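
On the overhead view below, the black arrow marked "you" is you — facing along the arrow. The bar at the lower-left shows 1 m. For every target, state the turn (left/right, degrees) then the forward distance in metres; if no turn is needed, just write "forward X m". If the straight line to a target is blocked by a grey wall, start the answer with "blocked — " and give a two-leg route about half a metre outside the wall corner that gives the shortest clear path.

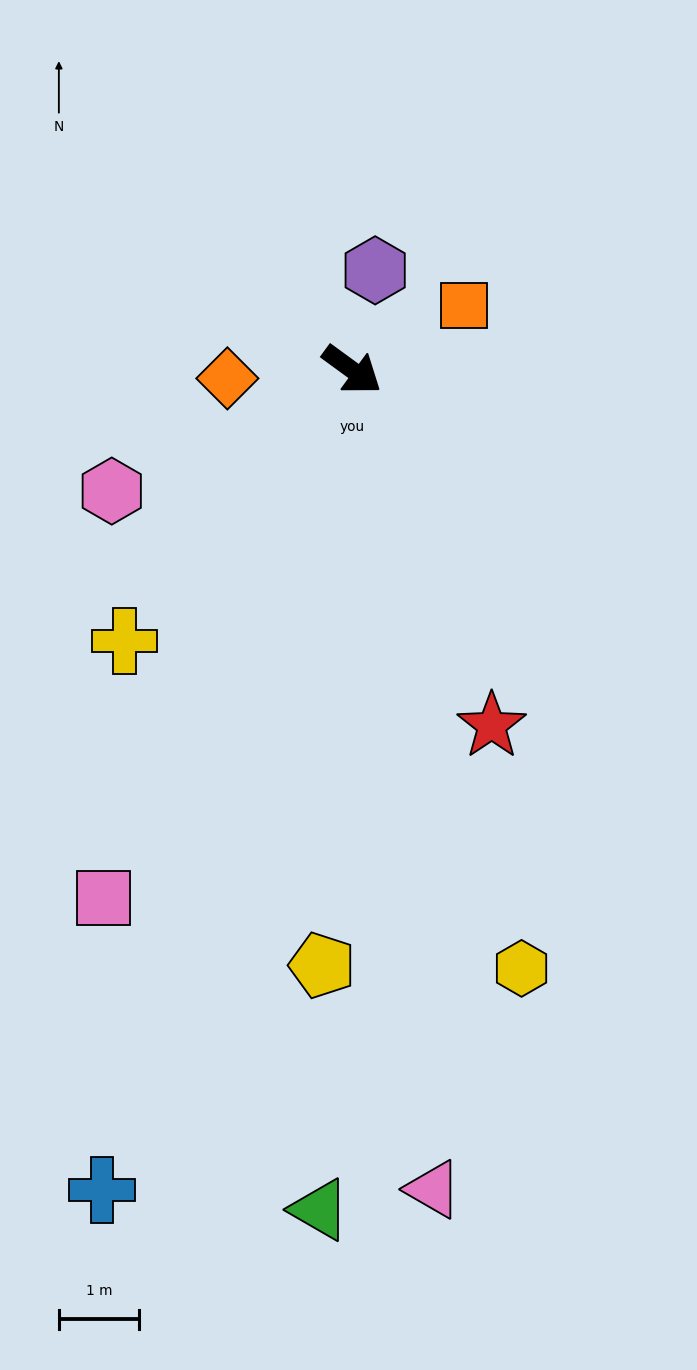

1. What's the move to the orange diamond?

turn right 140°, forward 1.6 m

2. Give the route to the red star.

turn right 32°, forward 4.8 m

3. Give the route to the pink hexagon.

turn right 117°, forward 3.4 m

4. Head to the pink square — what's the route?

turn right 79°, forward 7.3 m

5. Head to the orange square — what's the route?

turn left 66°, forward 1.6 m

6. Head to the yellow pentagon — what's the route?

turn right 57°, forward 7.5 m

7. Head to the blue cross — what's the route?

turn right 71°, forward 10.7 m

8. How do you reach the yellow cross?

turn right 94°, forward 4.4 m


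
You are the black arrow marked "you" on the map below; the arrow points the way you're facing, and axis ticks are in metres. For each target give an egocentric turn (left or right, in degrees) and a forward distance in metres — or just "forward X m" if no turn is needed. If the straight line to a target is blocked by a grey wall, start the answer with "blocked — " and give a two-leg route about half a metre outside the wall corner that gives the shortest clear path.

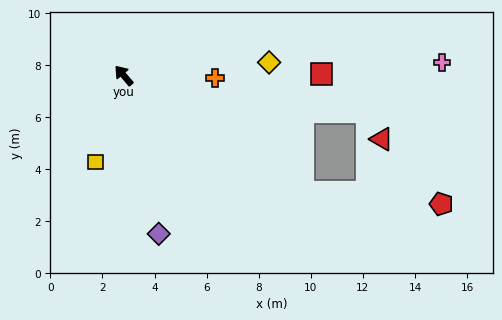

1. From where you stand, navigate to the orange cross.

turn right 132°, forward 3.5 m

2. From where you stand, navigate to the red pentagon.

blocked — turn right 163°, forward 8.2 m, then turn left 27°, forward 5.3 m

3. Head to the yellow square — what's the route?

turn left 122°, forward 3.5 m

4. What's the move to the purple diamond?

turn left 152°, forward 6.2 m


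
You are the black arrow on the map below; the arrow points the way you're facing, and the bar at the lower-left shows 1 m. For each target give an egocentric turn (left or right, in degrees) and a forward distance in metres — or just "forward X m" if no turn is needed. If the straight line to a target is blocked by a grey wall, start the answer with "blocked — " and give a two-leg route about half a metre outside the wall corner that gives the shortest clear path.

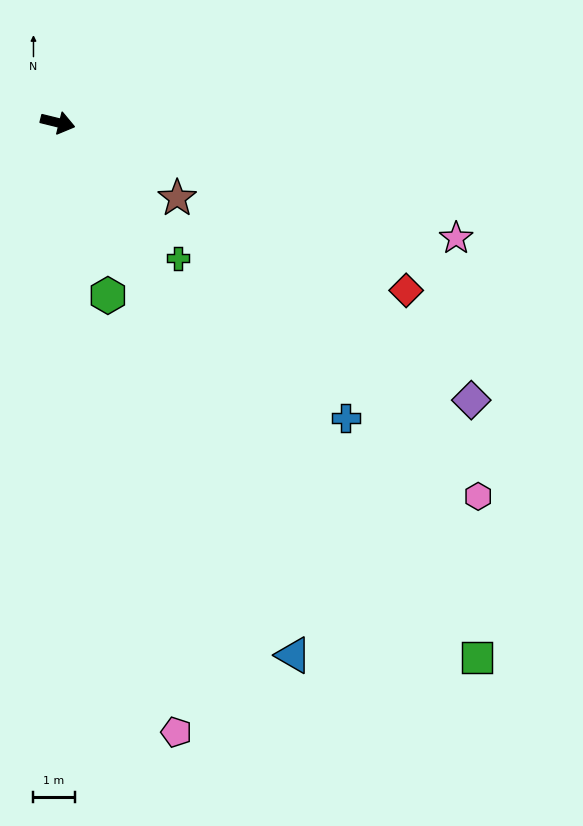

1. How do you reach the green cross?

turn right 35°, forward 4.4 m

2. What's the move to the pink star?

turn right 2°, forward 10.1 m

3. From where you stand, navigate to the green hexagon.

turn right 60°, forward 4.4 m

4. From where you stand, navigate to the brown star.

turn right 18°, forward 3.4 m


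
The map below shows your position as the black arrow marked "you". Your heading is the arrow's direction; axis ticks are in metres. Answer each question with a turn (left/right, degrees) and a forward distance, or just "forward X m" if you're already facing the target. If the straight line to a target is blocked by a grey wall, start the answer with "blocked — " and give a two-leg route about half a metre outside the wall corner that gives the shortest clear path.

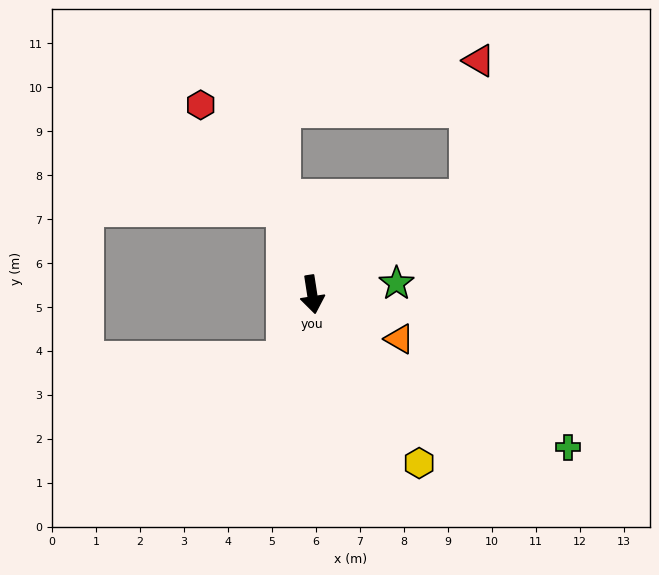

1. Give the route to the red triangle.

blocked — turn left 113°, forward 4.2 m, then turn left 54°, forward 3.1 m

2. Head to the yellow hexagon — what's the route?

turn left 24°, forward 4.5 m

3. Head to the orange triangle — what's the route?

turn left 54°, forward 2.2 m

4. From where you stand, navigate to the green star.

turn left 89°, forward 1.9 m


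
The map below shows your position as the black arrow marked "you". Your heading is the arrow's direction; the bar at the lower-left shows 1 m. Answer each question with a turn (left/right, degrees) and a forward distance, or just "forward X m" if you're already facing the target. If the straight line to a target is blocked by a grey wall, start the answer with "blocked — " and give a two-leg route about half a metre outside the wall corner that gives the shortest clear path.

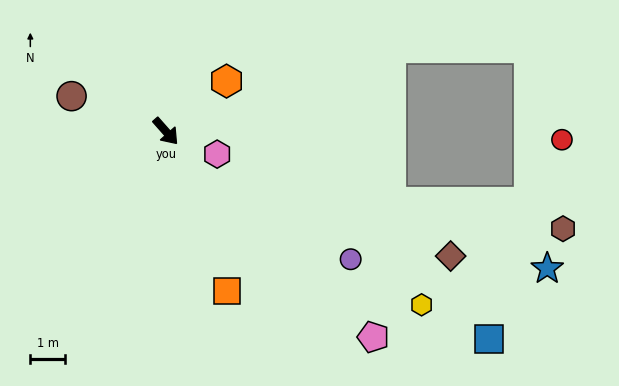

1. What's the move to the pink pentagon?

turn left 4°, forward 8.3 m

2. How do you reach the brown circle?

turn right 152°, forward 2.9 m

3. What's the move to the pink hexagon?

turn left 25°, forward 1.6 m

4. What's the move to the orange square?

turn right 20°, forward 4.9 m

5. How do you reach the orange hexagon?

turn left 88°, forward 2.2 m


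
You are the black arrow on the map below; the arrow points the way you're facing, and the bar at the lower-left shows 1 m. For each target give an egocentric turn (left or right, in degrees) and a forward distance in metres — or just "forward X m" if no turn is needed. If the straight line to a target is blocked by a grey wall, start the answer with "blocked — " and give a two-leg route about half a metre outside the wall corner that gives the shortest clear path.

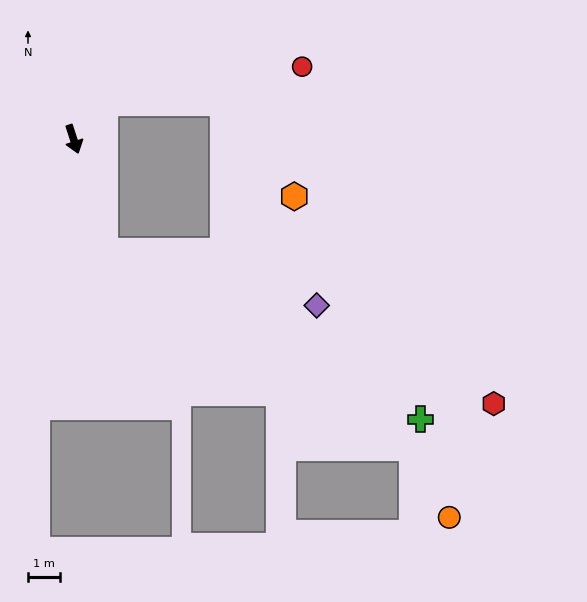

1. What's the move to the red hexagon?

blocked — turn right 3°, forward 3.7 m, then turn left 54°, forward 13.2 m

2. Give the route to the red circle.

blocked — turn left 121°, forward 1.5 m, then turn right 39°, forward 6.4 m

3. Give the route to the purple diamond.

blocked — turn right 3°, forward 3.7 m, then turn left 61°, forward 6.9 m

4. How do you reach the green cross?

blocked — turn right 3°, forward 3.7 m, then turn left 47°, forward 11.3 m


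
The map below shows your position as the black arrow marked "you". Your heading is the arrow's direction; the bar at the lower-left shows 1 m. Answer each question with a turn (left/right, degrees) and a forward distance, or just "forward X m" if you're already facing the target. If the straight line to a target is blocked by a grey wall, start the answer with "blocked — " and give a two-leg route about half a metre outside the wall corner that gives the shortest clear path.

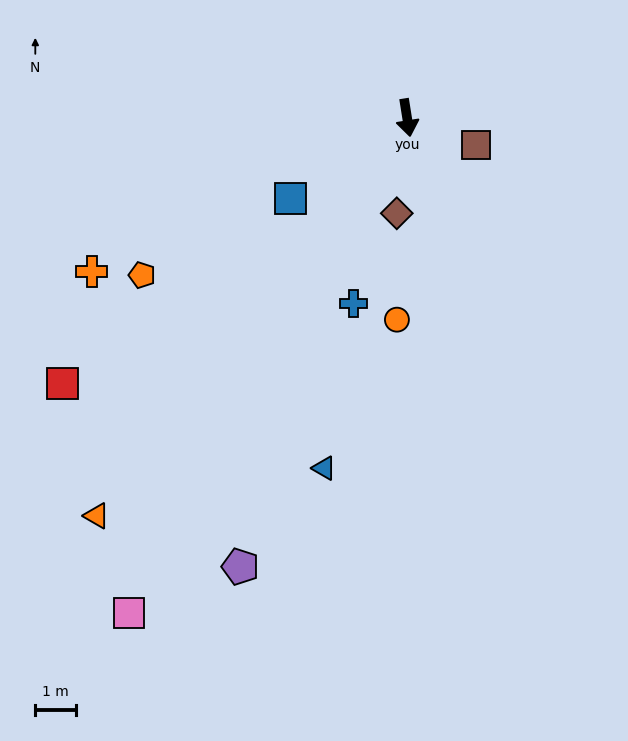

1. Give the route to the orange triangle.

turn right 47°, forward 12.5 m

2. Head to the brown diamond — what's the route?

turn right 15°, forward 2.4 m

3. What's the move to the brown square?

turn left 59°, forward 1.8 m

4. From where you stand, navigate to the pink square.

turn right 38°, forward 14.1 m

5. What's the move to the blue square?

turn right 64°, forward 3.5 m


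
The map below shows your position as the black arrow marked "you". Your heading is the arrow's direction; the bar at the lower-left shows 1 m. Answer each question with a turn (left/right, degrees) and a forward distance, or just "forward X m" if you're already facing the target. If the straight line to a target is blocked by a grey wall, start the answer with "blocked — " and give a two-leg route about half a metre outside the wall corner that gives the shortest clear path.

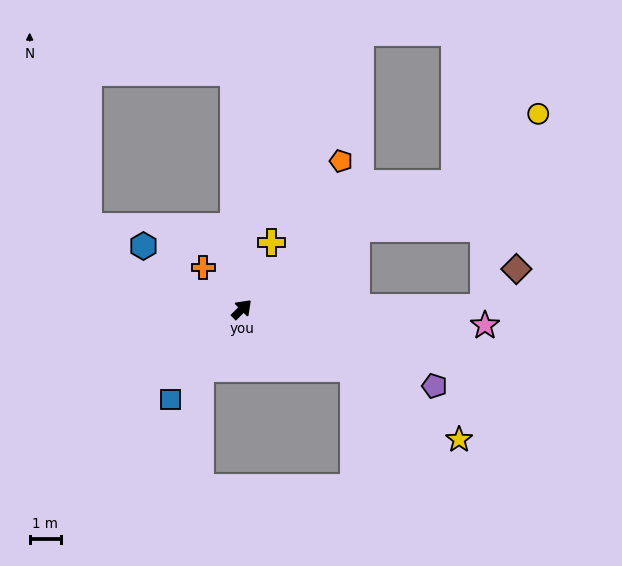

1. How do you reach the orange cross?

turn left 88°, forward 1.8 m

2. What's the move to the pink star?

turn right 49°, forward 7.8 m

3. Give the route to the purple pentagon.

turn right 67°, forward 6.6 m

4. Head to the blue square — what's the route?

turn right 173°, forward 3.7 m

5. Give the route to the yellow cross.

turn left 21°, forward 2.3 m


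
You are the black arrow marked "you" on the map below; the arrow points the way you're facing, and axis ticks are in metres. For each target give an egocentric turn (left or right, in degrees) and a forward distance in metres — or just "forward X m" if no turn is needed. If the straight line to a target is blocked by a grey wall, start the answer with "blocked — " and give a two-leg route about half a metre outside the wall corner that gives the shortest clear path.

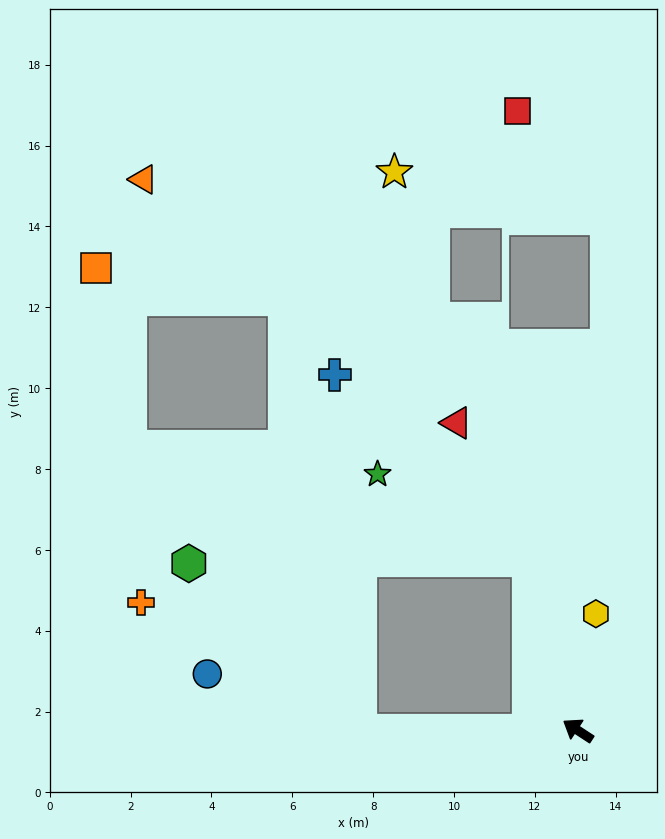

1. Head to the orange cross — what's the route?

blocked — turn left 33°, forward 5.4 m, then turn right 30°, forward 6.3 m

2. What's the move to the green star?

blocked — turn right 41°, forward 4.4 m, then turn left 45°, forward 4.3 m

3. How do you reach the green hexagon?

blocked — turn left 33°, forward 5.4 m, then turn right 44°, forward 5.9 m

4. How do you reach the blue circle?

blocked — turn left 33°, forward 5.4 m, then turn right 20°, forward 4.0 m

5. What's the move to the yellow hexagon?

turn right 66°, forward 2.9 m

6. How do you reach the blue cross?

blocked — turn right 41°, forward 4.4 m, then turn left 31°, forward 6.6 m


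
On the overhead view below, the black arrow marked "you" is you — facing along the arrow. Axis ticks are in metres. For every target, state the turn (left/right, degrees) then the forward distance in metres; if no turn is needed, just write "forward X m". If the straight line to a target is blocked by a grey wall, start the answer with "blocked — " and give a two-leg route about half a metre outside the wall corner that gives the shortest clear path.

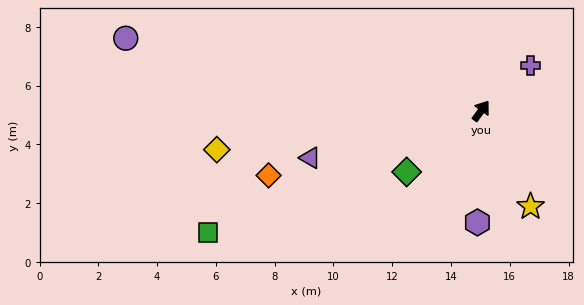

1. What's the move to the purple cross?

turn right 11°, forward 2.3 m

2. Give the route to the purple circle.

turn left 114°, forward 12.3 m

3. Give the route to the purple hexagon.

turn right 146°, forward 3.8 m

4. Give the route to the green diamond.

turn left 165°, forward 3.3 m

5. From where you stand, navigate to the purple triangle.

turn left 141°, forward 6.0 m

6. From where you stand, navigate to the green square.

turn left 150°, forward 10.2 m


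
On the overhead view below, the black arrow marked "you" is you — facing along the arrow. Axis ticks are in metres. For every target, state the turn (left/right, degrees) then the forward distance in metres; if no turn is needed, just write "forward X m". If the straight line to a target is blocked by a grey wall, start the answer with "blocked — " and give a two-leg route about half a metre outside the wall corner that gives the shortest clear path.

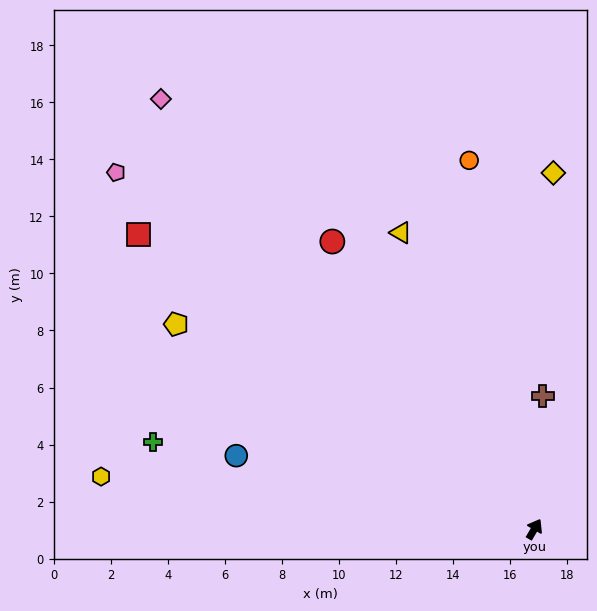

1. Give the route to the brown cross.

turn left 27°, forward 4.7 m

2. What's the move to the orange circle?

turn left 40°, forward 13.1 m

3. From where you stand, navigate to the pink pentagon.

turn left 80°, forward 19.3 m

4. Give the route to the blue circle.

turn left 106°, forward 10.8 m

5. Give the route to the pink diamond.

turn left 71°, forward 20.0 m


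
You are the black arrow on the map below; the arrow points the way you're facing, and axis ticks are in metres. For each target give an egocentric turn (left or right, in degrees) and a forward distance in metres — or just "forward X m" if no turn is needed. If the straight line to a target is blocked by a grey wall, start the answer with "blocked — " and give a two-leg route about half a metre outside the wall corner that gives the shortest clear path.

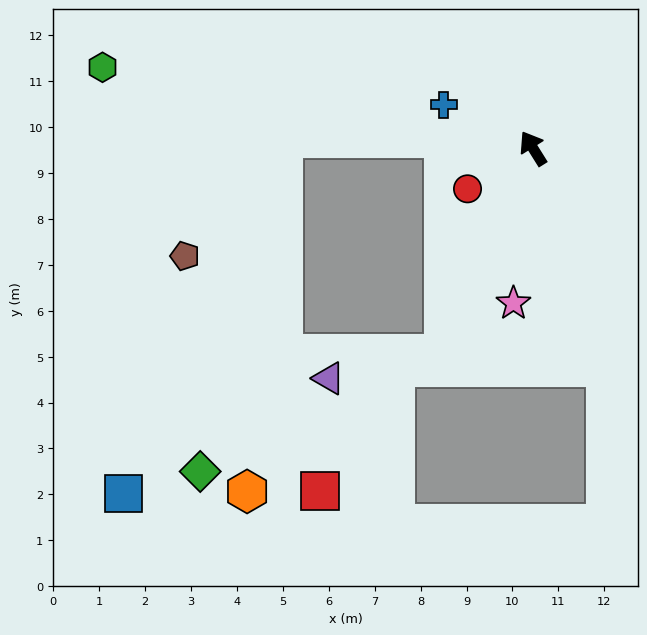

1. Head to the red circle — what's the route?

turn left 90°, forward 1.7 m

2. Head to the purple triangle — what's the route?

blocked — turn left 125°, forward 4.9 m, then turn right 55°, forward 2.6 m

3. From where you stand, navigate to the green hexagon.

turn left 47°, forward 9.5 m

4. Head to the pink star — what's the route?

turn left 141°, forward 3.4 m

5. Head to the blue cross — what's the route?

turn left 32°, forward 2.2 m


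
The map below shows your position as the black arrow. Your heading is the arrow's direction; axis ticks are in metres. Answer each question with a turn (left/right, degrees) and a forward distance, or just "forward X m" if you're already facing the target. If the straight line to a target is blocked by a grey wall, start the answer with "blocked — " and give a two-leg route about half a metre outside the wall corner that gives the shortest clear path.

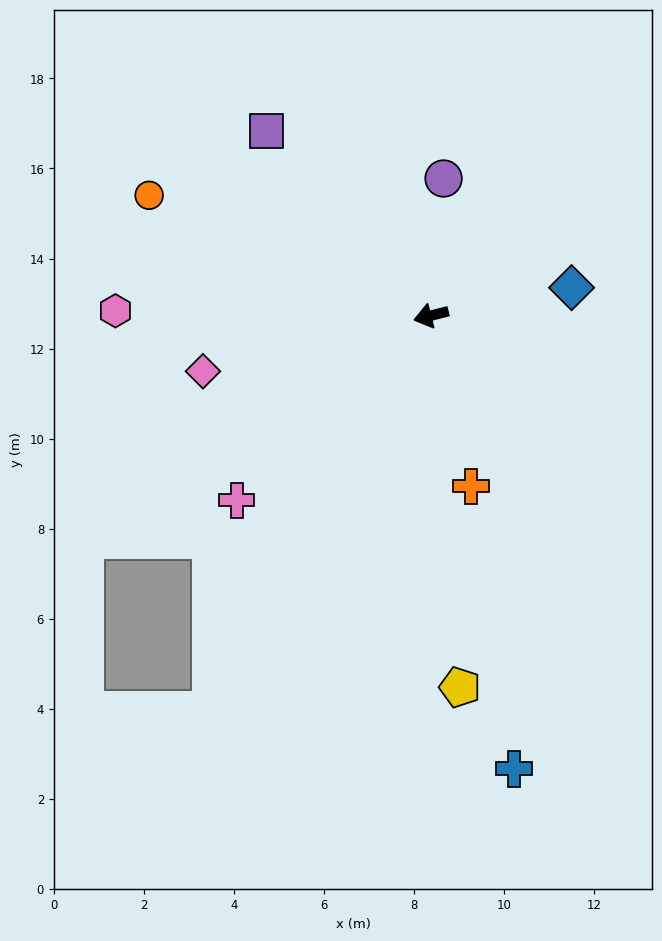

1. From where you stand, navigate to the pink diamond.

forward 5.2 m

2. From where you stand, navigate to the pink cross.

turn left 29°, forward 6.0 m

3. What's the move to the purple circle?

turn right 110°, forward 3.1 m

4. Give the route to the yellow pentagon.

turn left 80°, forward 8.3 m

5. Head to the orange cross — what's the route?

turn left 89°, forward 3.9 m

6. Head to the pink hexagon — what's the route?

turn right 15°, forward 7.0 m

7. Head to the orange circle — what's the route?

turn right 37°, forward 6.8 m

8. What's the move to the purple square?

turn right 63°, forward 5.5 m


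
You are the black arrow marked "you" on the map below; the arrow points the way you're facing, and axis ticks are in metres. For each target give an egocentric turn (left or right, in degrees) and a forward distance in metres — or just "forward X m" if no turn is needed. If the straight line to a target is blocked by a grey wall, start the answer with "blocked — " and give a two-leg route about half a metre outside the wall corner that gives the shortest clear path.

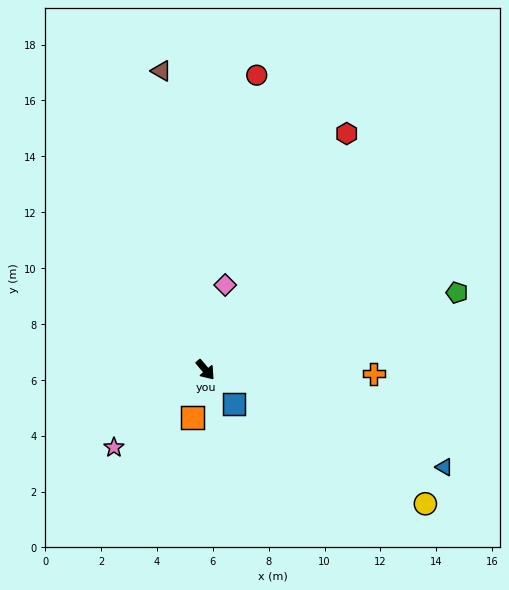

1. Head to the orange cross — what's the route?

turn left 48°, forward 6.0 m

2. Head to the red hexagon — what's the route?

turn left 109°, forward 9.9 m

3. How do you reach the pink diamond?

turn left 127°, forward 3.1 m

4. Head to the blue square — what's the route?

forward 1.6 m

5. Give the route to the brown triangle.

turn left 148°, forward 10.8 m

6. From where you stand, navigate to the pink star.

turn right 90°, forward 4.3 m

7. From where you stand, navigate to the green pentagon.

turn left 67°, forward 9.4 m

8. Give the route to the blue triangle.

turn left 28°, forward 9.2 m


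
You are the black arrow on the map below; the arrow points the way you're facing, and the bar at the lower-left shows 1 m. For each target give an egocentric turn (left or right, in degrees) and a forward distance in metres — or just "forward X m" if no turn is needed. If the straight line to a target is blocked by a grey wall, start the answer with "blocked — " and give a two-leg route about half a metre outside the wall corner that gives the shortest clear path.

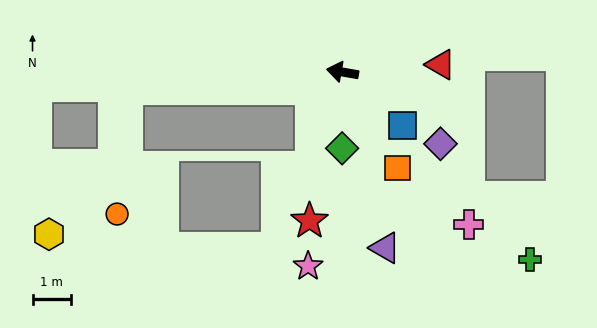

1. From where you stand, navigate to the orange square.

turn left 130°, forward 2.9 m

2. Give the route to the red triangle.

turn right 166°, forward 2.6 m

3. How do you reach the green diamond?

turn left 100°, forward 2.0 m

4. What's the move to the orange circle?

blocked — turn left 14°, forward 5.7 m, then turn left 82°, forward 3.3 m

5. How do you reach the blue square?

turn left 148°, forward 2.1 m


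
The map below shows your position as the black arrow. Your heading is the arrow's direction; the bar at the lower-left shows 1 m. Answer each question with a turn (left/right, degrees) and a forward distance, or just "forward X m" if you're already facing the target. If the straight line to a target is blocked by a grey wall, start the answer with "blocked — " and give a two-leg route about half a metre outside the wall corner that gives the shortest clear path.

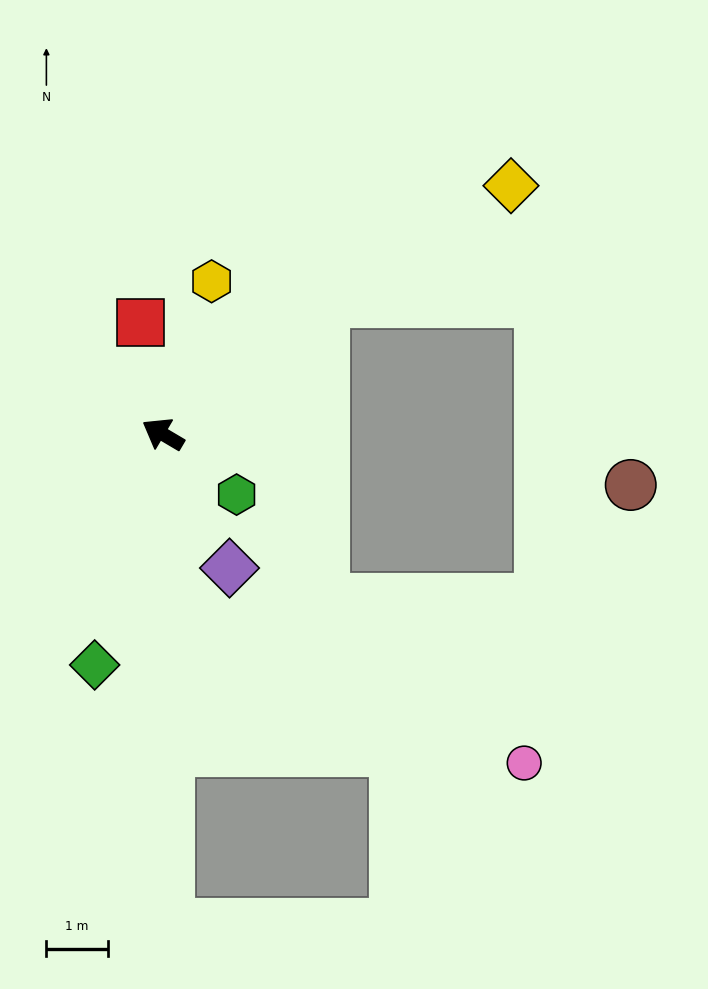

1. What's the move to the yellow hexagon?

turn right 77°, forward 2.6 m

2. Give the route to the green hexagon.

turn left 171°, forward 1.6 m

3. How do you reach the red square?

turn right 48°, forward 1.9 m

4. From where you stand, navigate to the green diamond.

turn left 104°, forward 3.9 m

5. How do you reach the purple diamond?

turn left 147°, forward 2.4 m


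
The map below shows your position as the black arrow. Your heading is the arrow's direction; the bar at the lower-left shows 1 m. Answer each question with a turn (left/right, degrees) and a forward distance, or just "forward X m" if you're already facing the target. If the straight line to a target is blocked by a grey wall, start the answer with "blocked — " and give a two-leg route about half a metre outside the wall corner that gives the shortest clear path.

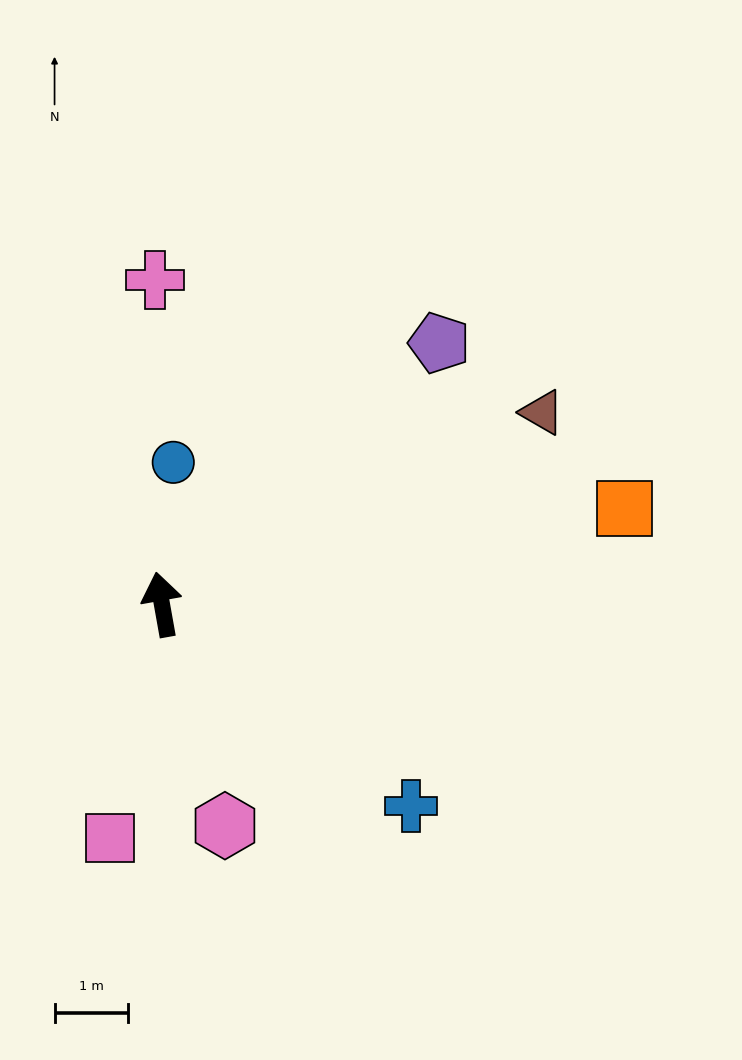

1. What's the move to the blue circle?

turn right 15°, forward 1.9 m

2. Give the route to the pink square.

turn left 157°, forward 3.2 m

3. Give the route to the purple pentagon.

turn right 57°, forward 5.2 m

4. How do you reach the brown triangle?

turn right 73°, forward 5.8 m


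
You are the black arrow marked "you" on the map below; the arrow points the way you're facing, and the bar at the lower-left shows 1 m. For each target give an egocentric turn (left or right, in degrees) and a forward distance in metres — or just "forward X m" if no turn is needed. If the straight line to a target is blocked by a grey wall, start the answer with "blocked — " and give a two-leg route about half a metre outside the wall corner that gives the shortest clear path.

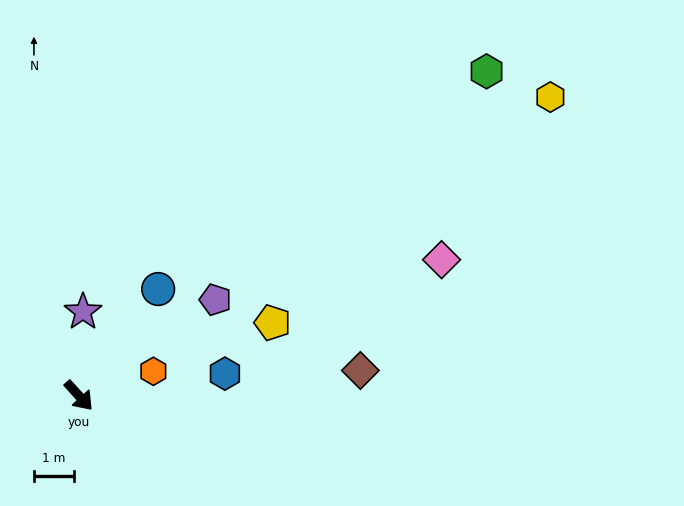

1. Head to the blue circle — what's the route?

turn left 101°, forward 3.3 m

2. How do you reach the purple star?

turn left 135°, forward 2.1 m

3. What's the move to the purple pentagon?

turn left 83°, forward 4.1 m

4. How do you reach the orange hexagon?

turn left 66°, forward 1.9 m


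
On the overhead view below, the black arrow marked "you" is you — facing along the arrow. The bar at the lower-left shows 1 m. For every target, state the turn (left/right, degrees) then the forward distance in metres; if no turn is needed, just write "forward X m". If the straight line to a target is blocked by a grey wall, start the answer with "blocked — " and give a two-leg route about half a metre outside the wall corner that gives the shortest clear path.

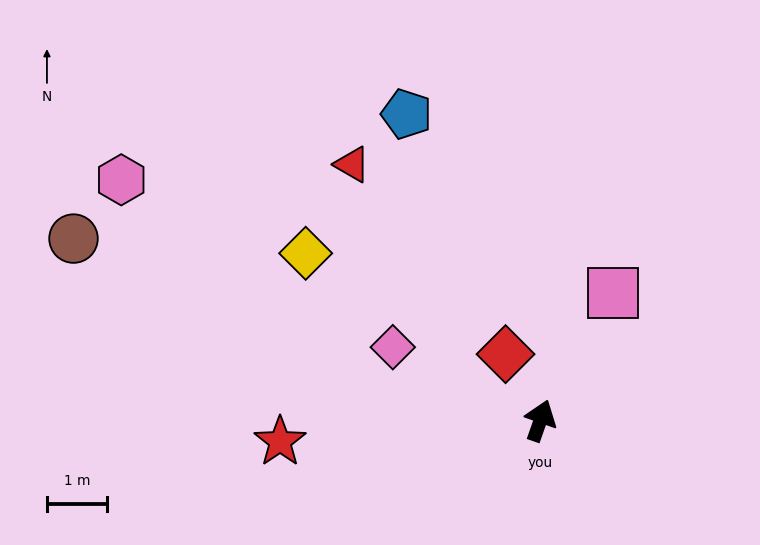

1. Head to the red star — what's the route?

turn left 114°, forward 4.3 m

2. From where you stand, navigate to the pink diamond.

turn left 83°, forward 2.7 m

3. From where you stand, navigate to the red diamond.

turn left 47°, forward 1.2 m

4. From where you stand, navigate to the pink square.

turn right 10°, forward 2.4 m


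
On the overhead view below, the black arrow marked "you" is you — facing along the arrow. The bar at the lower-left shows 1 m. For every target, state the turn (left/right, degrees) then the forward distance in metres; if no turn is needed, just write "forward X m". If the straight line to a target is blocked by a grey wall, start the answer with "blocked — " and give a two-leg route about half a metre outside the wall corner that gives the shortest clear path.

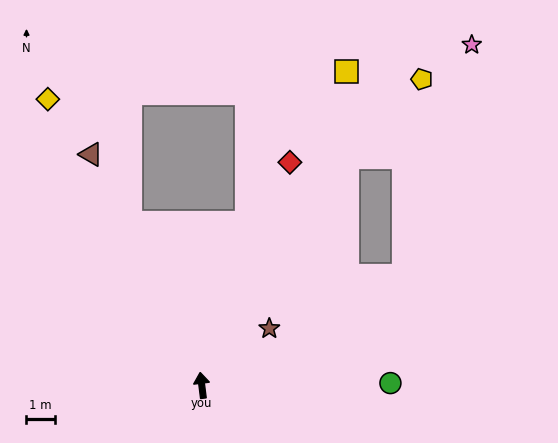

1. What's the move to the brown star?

turn right 57°, forward 3.1 m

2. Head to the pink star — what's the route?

blocked — turn right 69°, forward 8.0 m, then turn left 45°, forward 8.4 m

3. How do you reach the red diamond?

turn right 29°, forward 8.4 m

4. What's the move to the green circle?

turn right 96°, forward 6.6 m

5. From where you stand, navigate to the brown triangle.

turn left 19°, forward 8.9 m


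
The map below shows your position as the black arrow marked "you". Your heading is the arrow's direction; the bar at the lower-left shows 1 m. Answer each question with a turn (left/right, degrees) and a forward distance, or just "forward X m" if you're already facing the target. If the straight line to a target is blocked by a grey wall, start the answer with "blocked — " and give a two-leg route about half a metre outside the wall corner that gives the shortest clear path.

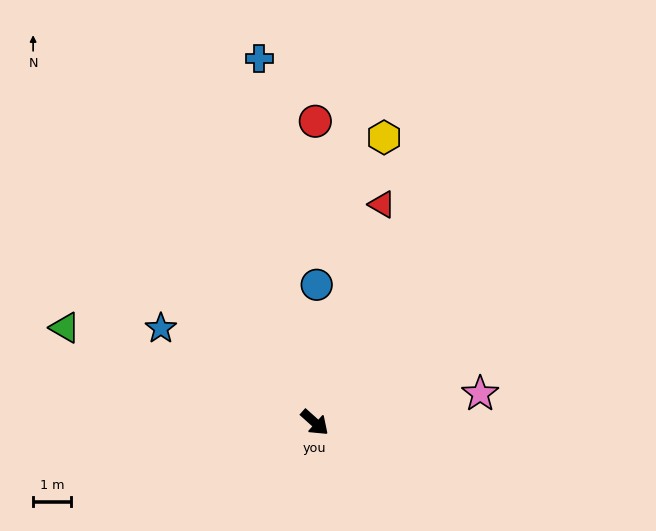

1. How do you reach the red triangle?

turn left 115°, forward 6.0 m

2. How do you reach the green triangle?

turn right 159°, forward 7.0 m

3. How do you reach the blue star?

turn right 170°, forward 4.7 m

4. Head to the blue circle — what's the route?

turn left 131°, forward 3.6 m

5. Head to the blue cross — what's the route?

turn left 141°, forward 9.7 m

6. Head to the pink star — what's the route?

turn left 52°, forward 4.4 m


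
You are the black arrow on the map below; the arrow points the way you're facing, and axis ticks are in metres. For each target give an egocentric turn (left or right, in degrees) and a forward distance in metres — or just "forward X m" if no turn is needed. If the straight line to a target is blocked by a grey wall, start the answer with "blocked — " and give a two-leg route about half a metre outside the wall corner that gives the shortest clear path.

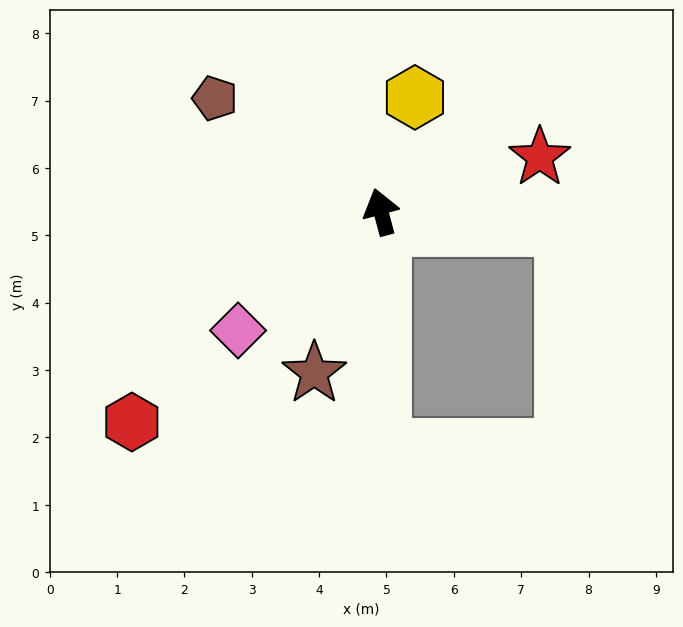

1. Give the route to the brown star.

turn left 143°, forward 2.6 m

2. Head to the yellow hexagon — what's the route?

turn right 31°, forward 1.8 m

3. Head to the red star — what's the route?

turn right 86°, forward 2.5 m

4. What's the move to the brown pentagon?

turn left 41°, forward 3.0 m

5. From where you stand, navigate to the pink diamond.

turn left 115°, forward 2.8 m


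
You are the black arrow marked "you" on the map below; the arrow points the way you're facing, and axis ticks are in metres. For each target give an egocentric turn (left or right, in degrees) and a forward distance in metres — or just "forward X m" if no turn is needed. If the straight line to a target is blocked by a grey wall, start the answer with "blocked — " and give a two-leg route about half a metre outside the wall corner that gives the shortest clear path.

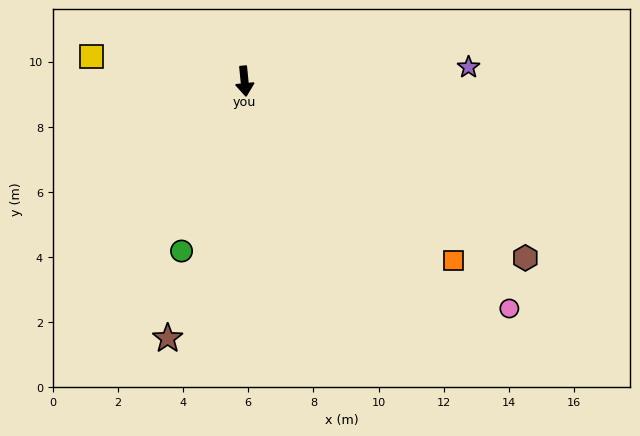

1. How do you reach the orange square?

turn left 44°, forward 8.5 m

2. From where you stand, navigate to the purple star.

turn left 88°, forward 6.9 m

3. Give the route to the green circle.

turn right 26°, forward 5.6 m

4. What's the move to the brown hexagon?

turn left 52°, forward 10.2 m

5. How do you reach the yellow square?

turn right 105°, forward 4.8 m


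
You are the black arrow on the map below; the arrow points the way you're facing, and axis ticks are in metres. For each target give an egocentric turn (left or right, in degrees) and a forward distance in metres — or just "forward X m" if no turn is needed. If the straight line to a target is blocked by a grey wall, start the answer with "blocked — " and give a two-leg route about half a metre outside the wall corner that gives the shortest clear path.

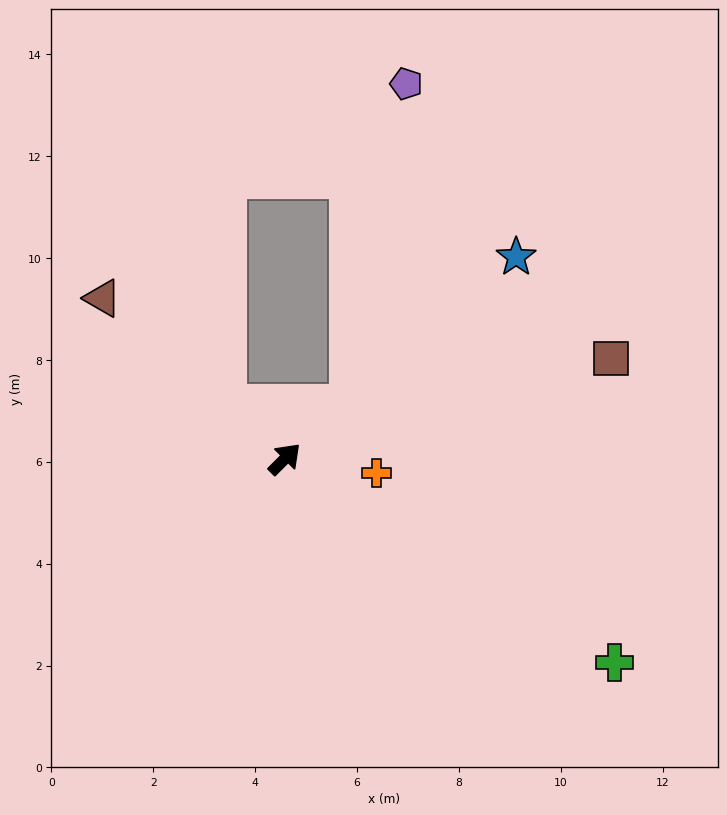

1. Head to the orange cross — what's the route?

turn right 54°, forward 1.8 m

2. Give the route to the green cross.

turn right 77°, forward 7.6 m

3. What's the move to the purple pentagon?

blocked — turn right 7°, forward 1.7 m, then turn left 42°, forward 6.4 m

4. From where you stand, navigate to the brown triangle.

turn left 94°, forward 4.8 m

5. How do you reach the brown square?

turn right 28°, forward 6.7 m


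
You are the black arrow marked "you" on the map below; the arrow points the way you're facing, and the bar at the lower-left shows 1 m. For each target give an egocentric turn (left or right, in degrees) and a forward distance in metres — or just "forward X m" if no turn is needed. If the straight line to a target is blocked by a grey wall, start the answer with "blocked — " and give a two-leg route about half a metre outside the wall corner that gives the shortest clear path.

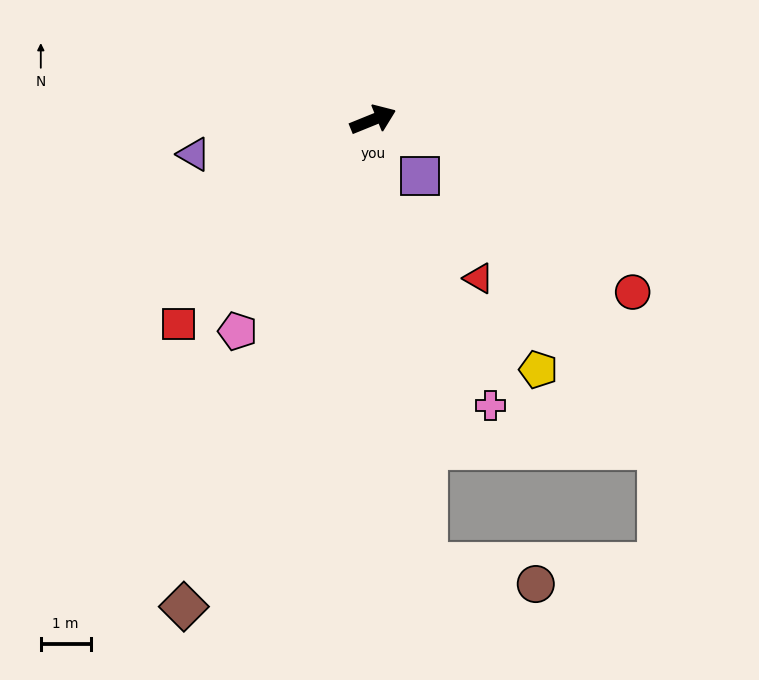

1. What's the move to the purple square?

turn right 72°, forward 1.5 m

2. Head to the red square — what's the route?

turn right 156°, forward 5.7 m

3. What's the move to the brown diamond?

turn right 133°, forward 10.5 m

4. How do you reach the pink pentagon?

turn right 145°, forward 5.0 m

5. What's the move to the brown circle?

blocked — turn right 105°, forward 9.0 m, then turn left 72°, forward 2.2 m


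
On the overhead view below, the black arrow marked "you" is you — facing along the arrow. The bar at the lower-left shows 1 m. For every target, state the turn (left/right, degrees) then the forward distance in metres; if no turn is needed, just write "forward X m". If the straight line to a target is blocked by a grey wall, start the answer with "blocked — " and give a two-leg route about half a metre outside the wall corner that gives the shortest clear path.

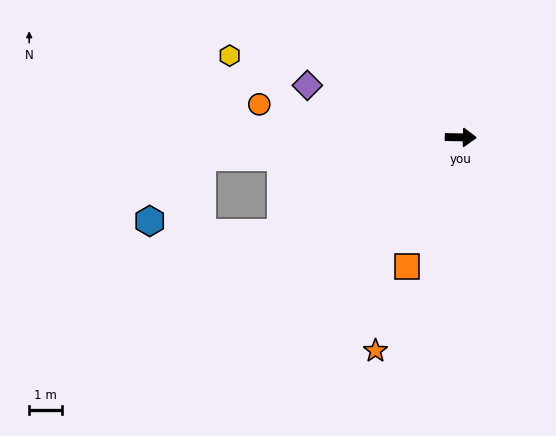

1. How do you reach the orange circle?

turn left 172°, forward 6.2 m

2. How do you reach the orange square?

turn right 112°, forward 4.2 m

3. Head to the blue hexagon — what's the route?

blocked — turn right 175°, forward 7.9 m, then turn left 46°, forward 2.5 m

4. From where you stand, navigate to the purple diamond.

turn left 162°, forward 4.9 m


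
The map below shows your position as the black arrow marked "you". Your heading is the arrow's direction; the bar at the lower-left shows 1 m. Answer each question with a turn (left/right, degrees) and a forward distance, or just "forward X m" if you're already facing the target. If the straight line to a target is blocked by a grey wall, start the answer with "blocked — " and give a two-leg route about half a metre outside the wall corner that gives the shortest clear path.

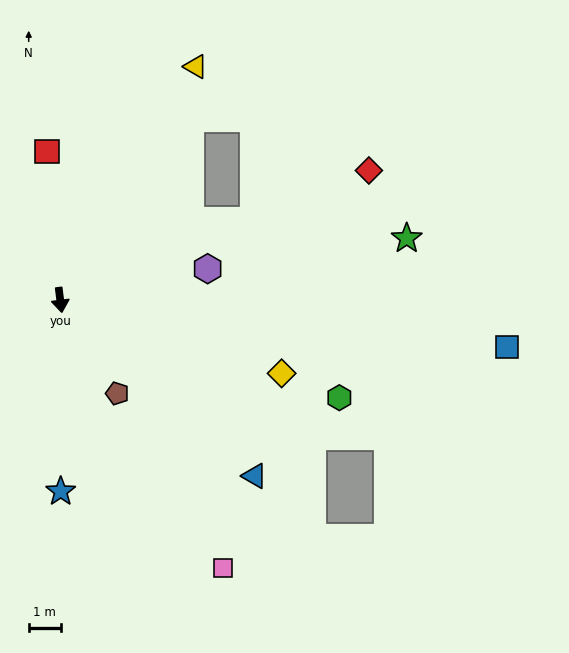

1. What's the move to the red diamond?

turn left 106°, forward 10.5 m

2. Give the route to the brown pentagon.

turn left 24°, forward 3.4 m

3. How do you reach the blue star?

turn right 7°, forward 6.0 m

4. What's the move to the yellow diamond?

turn left 64°, forward 7.3 m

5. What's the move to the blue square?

turn left 77°, forward 14.1 m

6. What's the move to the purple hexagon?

turn left 95°, forward 4.7 m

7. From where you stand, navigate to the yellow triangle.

turn left 143°, forward 8.4 m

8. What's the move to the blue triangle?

turn left 41°, forward 8.2 m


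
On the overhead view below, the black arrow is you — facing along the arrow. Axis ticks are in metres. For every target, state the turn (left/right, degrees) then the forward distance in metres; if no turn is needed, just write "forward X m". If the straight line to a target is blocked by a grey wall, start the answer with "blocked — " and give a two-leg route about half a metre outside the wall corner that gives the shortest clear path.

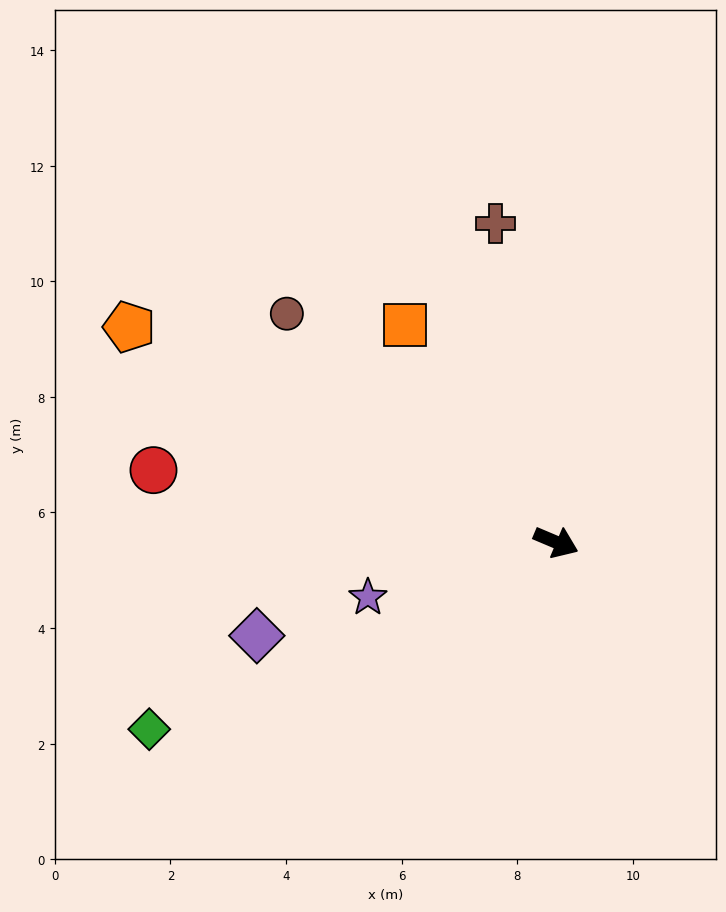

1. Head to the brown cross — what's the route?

turn left 124°, forward 5.6 m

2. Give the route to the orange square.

turn left 148°, forward 4.6 m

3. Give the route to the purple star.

turn right 141°, forward 3.4 m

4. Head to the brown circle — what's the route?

turn left 163°, forward 6.1 m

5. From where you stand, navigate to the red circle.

turn right 167°, forward 7.1 m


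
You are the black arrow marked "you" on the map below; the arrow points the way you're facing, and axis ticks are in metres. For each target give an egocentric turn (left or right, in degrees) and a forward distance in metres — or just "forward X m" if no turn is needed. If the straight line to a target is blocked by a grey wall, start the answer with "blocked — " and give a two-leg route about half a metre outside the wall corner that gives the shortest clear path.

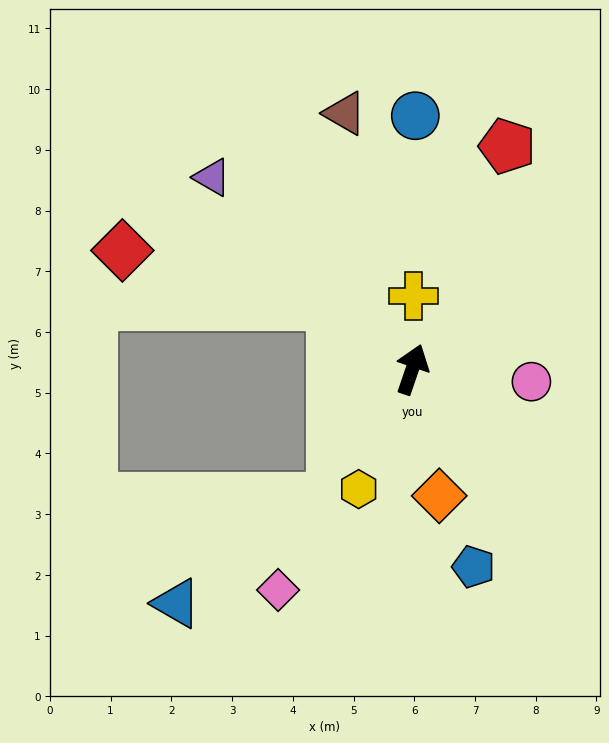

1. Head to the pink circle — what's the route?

turn right 77°, forward 2.0 m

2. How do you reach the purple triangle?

turn left 65°, forward 4.6 m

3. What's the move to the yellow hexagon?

turn left 175°, forward 2.2 m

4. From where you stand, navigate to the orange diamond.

turn right 149°, forward 2.1 m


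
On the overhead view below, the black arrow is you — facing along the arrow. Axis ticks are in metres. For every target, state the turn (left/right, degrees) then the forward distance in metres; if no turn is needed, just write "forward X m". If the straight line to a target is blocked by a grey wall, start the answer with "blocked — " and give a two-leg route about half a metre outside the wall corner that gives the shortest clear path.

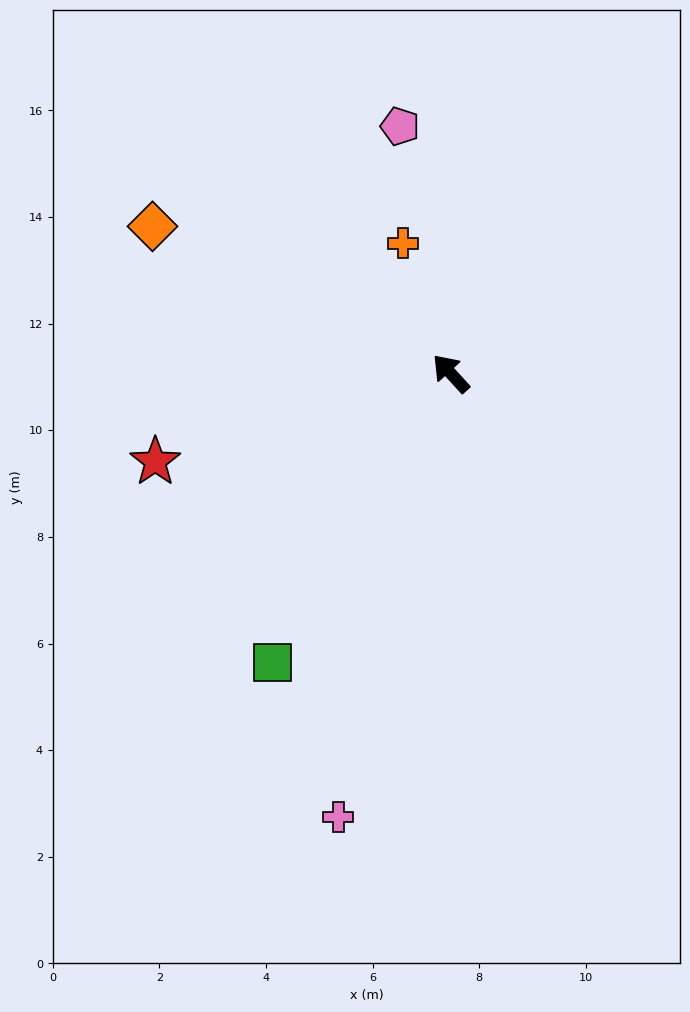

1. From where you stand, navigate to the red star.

turn left 64°, forward 5.8 m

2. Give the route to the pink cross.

turn left 123°, forward 8.6 m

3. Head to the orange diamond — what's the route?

turn left 21°, forward 6.2 m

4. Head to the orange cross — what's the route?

turn right 22°, forward 2.6 m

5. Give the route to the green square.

turn left 106°, forward 6.4 m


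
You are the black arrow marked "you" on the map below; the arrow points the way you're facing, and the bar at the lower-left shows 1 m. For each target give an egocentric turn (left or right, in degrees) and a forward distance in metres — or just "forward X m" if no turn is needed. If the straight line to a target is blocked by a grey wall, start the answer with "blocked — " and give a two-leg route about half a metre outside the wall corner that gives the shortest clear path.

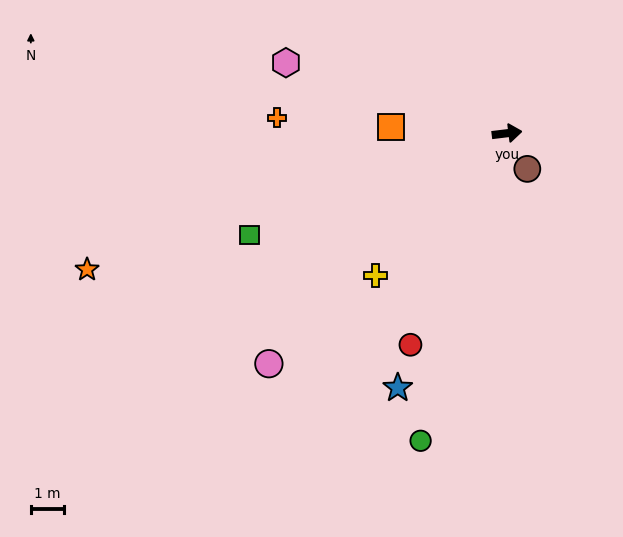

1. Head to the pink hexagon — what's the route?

turn left 155°, forward 7.0 m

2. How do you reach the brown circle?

turn right 67°, forward 1.2 m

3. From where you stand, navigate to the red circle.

turn right 121°, forward 7.1 m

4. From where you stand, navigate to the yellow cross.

turn right 140°, forward 5.9 m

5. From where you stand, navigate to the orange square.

turn left 170°, forward 3.5 m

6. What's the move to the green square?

turn right 165°, forward 8.4 m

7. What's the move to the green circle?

turn right 113°, forward 9.7 m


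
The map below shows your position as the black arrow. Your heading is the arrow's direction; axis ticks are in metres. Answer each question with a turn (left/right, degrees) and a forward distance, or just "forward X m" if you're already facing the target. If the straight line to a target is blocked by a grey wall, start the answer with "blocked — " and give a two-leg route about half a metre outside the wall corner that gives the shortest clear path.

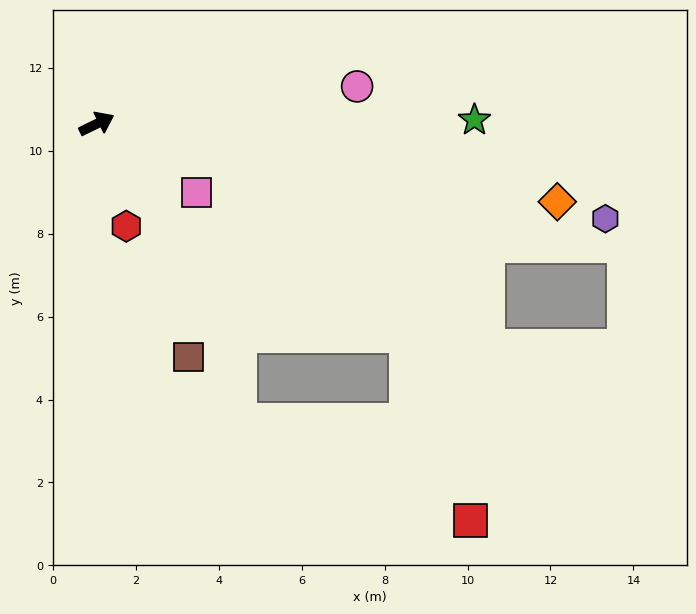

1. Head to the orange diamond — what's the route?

turn right 36°, forward 11.3 m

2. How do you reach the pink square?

turn right 61°, forward 2.9 m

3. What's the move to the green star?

turn right 25°, forward 9.1 m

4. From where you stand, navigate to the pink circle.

turn right 18°, forward 6.3 m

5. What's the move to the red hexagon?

turn right 100°, forward 2.6 m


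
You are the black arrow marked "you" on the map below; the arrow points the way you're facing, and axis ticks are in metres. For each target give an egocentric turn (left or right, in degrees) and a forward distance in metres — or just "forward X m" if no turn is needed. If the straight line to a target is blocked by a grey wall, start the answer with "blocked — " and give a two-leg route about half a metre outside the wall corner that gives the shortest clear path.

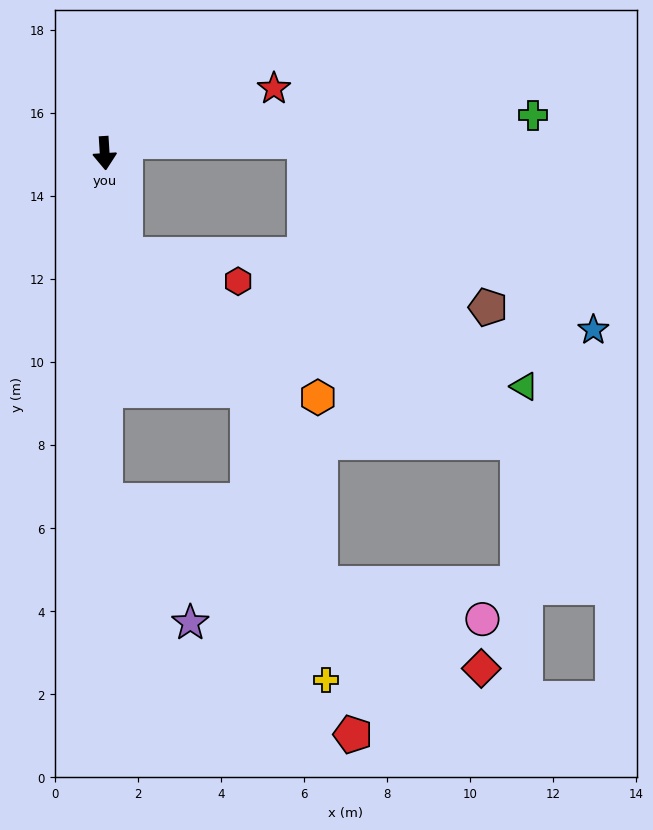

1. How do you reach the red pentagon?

blocked — turn right 3°, forward 8.4 m, then turn left 46°, forward 8.2 m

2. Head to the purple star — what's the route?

blocked — turn right 3°, forward 8.4 m, then turn left 34°, forward 3.6 m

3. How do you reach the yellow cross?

blocked — turn right 3°, forward 8.4 m, then turn left 50°, forward 6.8 m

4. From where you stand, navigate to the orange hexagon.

blocked — turn left 8°, forward 2.5 m, then turn left 42°, forward 5.8 m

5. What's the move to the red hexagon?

blocked — turn left 8°, forward 2.5 m, then turn left 65°, forward 2.8 m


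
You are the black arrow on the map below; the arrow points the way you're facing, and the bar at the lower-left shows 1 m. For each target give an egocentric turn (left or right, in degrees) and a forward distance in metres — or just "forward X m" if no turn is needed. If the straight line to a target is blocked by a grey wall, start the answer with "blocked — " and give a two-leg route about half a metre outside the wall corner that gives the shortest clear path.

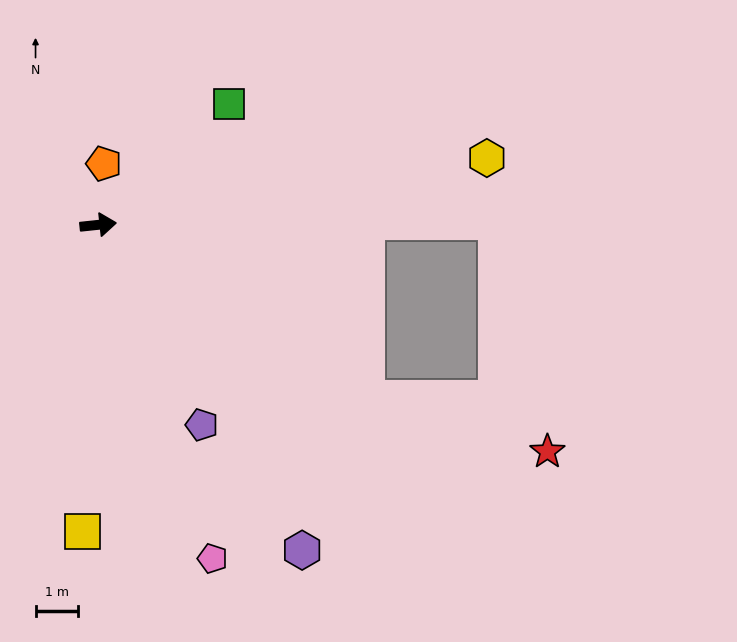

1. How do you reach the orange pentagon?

turn left 79°, forward 1.4 m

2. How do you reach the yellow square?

turn right 99°, forward 7.2 m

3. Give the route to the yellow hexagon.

turn left 4°, forward 9.3 m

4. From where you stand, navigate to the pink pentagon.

turn right 77°, forward 8.3 m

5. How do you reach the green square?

turn left 37°, forward 4.2 m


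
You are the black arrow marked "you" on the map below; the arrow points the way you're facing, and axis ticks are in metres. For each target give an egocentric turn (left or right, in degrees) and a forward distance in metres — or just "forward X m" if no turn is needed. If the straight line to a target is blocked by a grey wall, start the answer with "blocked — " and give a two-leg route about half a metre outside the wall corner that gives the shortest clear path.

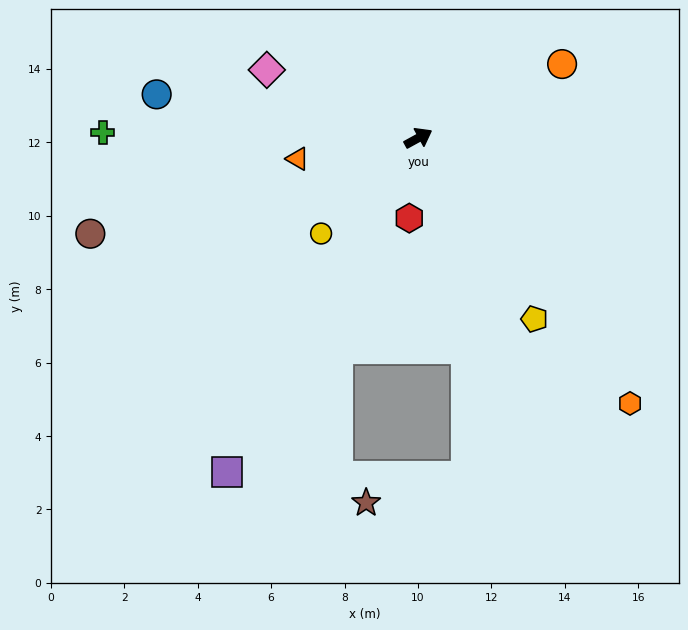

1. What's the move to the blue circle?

turn left 142°, forward 7.2 m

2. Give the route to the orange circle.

forward 4.4 m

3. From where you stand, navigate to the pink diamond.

turn left 127°, forward 4.5 m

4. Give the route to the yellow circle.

turn right 164°, forward 3.7 m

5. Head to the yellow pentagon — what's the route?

turn right 86°, forward 5.9 m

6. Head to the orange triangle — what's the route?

turn left 161°, forward 3.3 m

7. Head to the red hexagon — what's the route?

turn right 125°, forward 2.2 m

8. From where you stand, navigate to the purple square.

turn right 148°, forward 10.5 m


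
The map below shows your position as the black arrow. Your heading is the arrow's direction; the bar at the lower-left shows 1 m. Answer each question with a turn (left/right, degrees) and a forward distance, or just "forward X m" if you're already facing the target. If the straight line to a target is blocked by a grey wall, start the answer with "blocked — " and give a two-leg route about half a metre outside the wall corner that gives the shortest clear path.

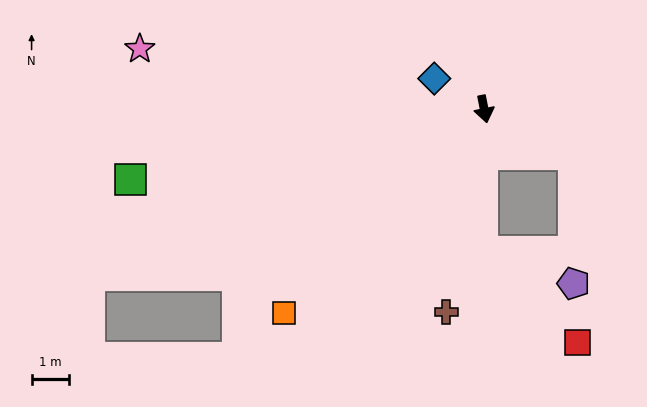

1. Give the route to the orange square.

turn right 56°, forward 7.7 m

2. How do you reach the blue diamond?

turn right 133°, forward 1.6 m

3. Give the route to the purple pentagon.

blocked — turn left 52°, forward 2.7 m, then turn right 63°, forward 3.5 m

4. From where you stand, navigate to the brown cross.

turn right 22°, forward 5.6 m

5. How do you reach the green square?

turn right 90°, forward 9.7 m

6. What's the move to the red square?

blocked — turn right 12°, forward 3.8 m, then turn left 47°, forward 3.5 m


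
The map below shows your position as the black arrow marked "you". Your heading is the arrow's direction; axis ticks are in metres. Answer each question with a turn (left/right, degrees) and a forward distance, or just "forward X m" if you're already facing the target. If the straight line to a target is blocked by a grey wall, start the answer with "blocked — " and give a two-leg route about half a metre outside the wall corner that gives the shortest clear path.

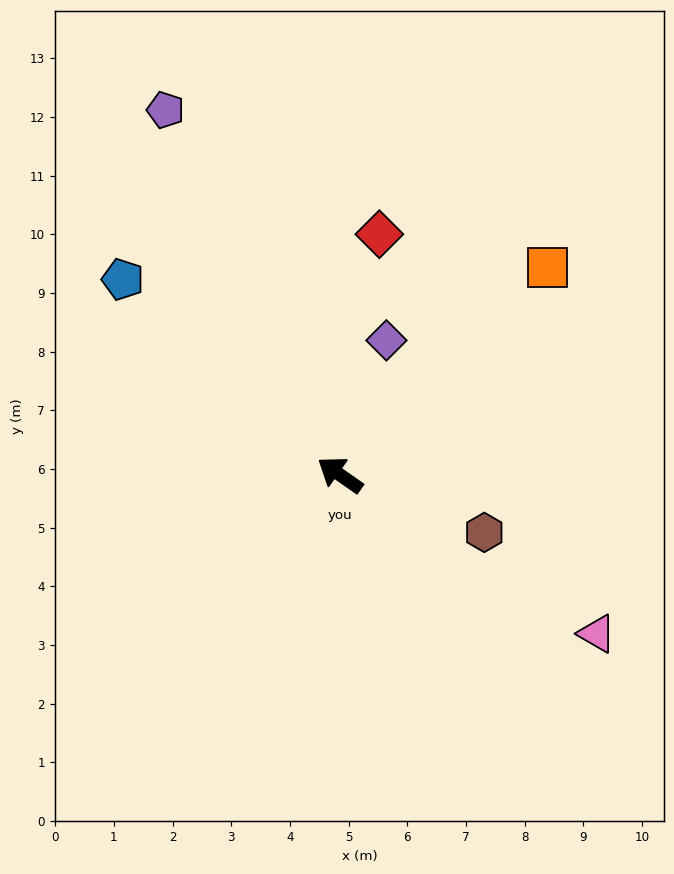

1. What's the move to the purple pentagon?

turn right 30°, forward 6.9 m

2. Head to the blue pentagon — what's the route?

turn right 7°, forward 5.0 m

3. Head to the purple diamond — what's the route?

turn right 74°, forward 2.4 m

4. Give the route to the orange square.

turn right 100°, forward 5.0 m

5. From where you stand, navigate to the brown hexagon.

turn right 167°, forward 2.6 m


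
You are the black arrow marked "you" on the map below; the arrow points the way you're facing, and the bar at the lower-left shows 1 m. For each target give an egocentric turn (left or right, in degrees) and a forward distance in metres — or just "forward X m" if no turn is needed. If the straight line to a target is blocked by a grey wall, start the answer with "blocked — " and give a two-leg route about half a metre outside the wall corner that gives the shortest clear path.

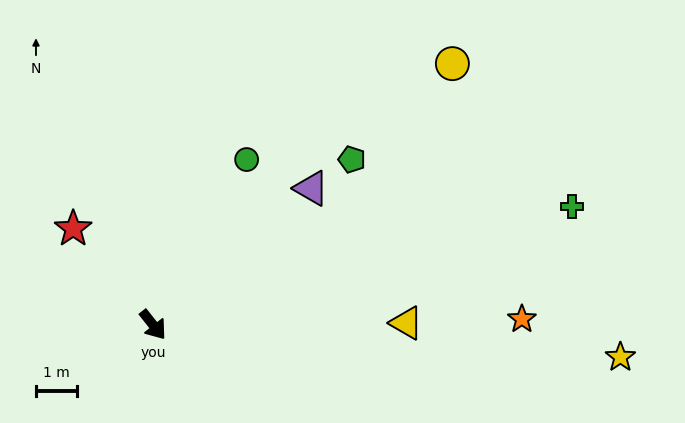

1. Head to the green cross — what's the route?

turn left 67°, forward 10.5 m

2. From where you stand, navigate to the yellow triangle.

turn left 52°, forward 6.1 m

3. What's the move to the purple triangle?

turn left 93°, forward 5.0 m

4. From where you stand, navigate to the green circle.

turn left 112°, forward 4.6 m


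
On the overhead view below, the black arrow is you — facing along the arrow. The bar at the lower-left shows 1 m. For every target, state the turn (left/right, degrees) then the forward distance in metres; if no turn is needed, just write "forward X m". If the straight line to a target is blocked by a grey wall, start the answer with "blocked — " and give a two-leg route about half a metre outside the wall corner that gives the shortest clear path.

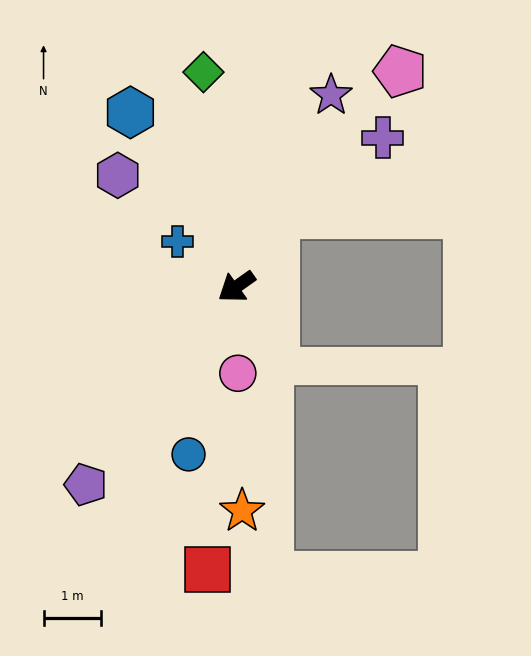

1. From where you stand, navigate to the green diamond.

turn right 117°, forward 3.8 m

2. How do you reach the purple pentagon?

turn left 17°, forward 4.4 m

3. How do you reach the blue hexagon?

turn right 94°, forward 3.6 m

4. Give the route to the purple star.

turn right 152°, forward 3.7 m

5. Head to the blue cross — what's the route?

turn right 73°, forward 1.3 m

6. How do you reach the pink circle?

turn left 56°, forward 1.5 m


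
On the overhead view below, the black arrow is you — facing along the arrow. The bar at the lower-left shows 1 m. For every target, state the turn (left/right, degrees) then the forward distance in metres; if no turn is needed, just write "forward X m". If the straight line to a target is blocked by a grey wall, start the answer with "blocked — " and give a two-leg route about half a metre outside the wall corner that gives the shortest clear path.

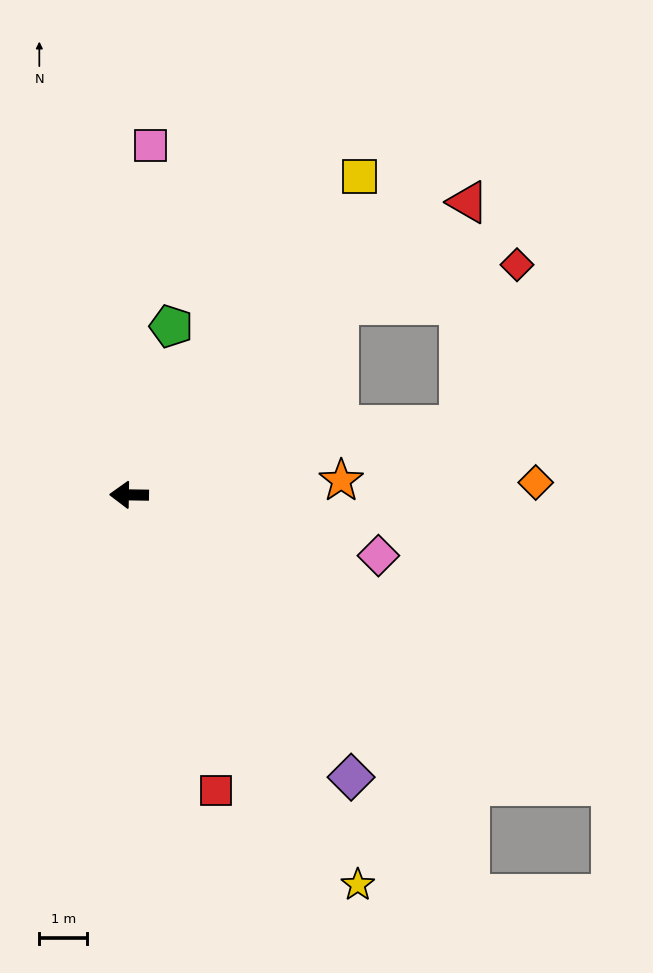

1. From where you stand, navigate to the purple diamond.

turn left 129°, forward 7.5 m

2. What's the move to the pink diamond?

turn left 167°, forward 5.3 m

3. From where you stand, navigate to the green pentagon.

turn right 103°, forward 3.6 m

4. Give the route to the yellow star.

turn left 121°, forward 9.4 m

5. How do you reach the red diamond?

blocked — turn right 137°, forward 5.9 m, then turn right 30°, forward 3.8 m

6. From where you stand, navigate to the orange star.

turn right 175°, forward 4.4 m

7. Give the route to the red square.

turn left 107°, forward 6.4 m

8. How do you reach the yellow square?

turn right 125°, forward 8.2 m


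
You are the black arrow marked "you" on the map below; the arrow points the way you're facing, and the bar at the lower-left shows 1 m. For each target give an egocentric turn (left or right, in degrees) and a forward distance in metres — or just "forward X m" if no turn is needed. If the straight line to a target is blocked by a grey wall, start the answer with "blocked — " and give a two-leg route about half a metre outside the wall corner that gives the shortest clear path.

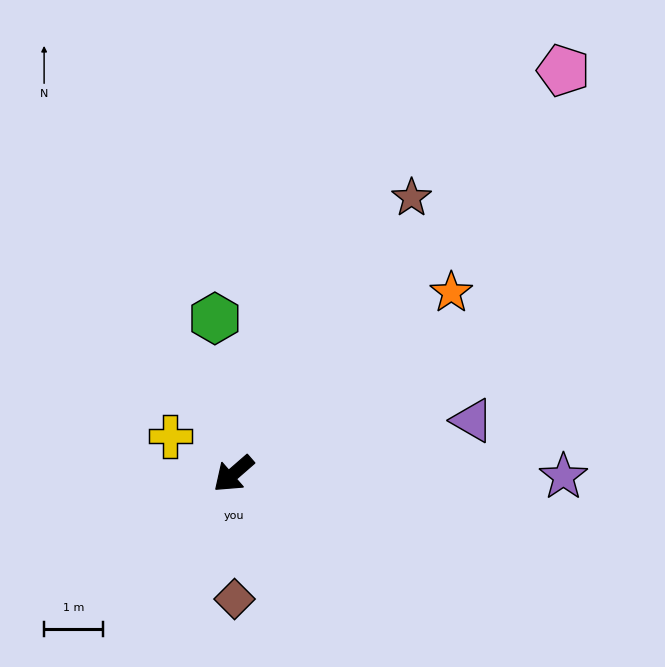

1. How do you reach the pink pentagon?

turn right 170°, forward 8.9 m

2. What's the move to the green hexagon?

turn right 124°, forward 2.7 m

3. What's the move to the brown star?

turn right 164°, forward 5.6 m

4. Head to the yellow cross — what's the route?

turn right 72°, forward 1.3 m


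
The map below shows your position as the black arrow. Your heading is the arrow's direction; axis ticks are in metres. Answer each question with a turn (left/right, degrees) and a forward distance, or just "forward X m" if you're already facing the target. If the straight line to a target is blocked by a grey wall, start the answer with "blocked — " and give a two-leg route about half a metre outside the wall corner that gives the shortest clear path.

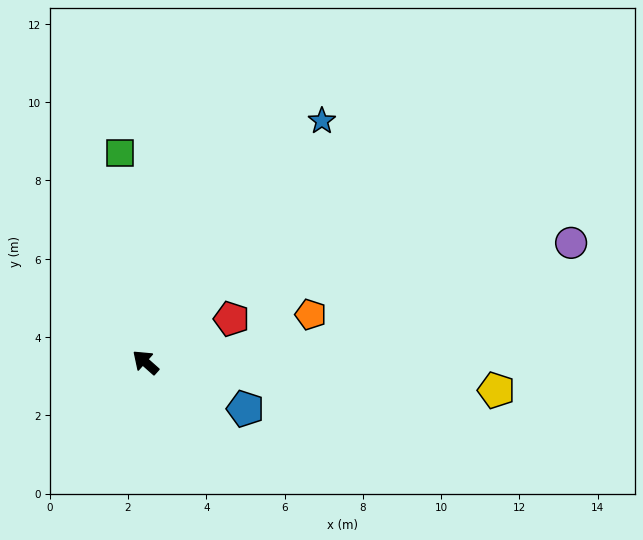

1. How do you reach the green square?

turn right 41°, forward 5.4 m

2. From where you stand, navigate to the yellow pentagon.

turn right 143°, forward 9.0 m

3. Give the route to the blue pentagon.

turn right 163°, forward 2.8 m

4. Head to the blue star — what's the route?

turn right 85°, forward 7.6 m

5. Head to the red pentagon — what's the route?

turn right 112°, forward 2.5 m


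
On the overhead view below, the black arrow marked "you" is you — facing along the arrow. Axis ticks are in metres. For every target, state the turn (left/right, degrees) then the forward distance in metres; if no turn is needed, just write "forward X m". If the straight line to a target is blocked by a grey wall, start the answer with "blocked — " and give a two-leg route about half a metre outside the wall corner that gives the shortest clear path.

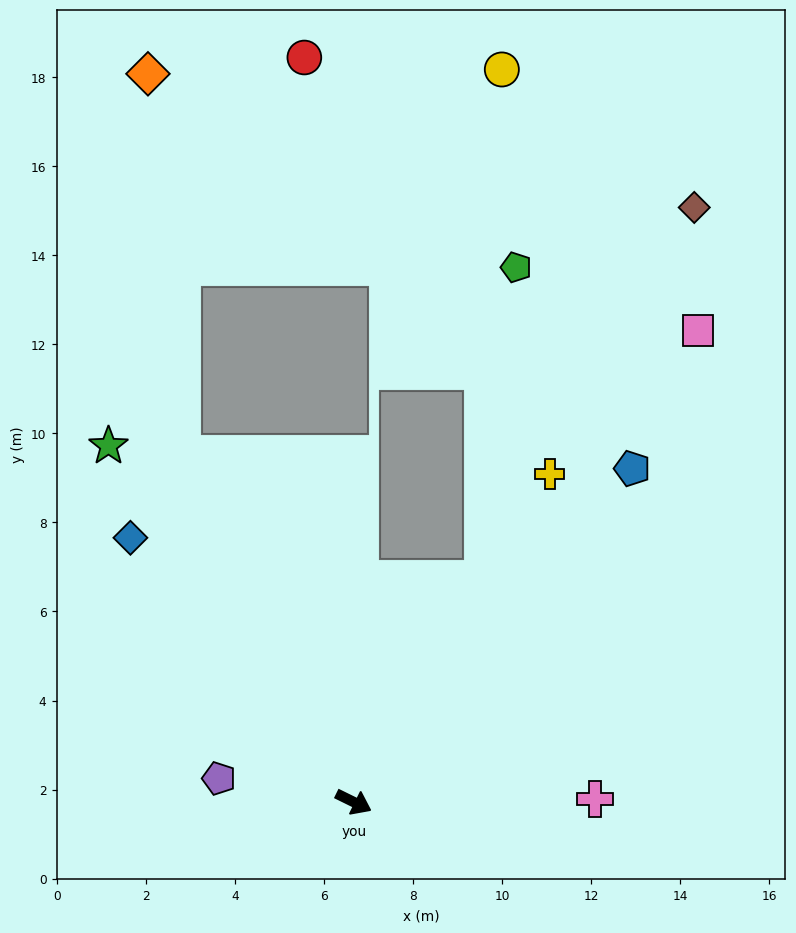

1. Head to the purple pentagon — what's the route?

turn right 164°, forward 3.1 m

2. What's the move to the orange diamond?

blocked — turn left 143°, forward 8.7 m, then turn right 22°, forward 8.6 m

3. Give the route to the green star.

turn left 151°, forward 9.7 m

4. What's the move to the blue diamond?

turn left 156°, forward 7.8 m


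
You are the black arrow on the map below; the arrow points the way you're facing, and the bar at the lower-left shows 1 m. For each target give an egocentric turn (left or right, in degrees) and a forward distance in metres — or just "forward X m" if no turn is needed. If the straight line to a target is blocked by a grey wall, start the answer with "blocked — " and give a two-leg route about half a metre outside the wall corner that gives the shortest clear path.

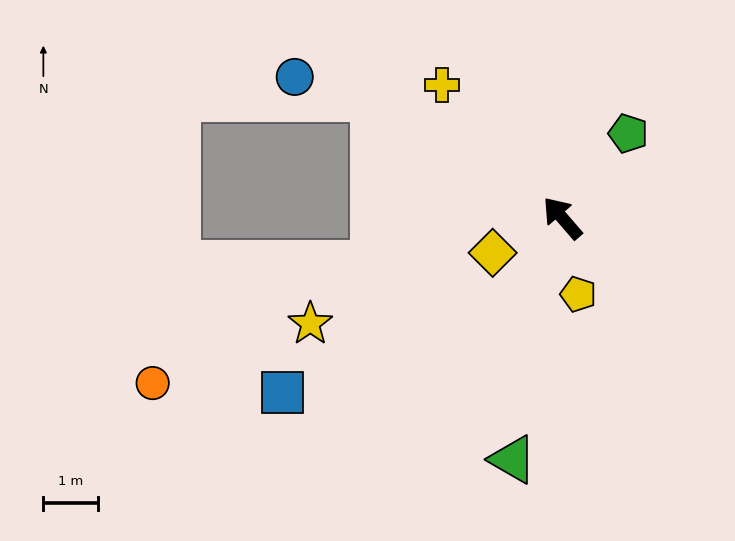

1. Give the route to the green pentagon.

turn right 79°, forward 2.0 m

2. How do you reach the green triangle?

turn left 128°, forward 4.5 m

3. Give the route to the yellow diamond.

turn left 76°, forward 1.4 m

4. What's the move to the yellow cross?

forward 3.3 m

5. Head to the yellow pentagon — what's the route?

turn left 151°, forward 1.4 m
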